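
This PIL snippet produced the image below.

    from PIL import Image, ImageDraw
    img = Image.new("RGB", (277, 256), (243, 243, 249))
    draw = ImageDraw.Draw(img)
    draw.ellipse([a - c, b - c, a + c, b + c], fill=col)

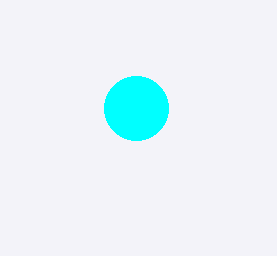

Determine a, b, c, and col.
a = 136
b = 108
c = 32
col = 'cyan'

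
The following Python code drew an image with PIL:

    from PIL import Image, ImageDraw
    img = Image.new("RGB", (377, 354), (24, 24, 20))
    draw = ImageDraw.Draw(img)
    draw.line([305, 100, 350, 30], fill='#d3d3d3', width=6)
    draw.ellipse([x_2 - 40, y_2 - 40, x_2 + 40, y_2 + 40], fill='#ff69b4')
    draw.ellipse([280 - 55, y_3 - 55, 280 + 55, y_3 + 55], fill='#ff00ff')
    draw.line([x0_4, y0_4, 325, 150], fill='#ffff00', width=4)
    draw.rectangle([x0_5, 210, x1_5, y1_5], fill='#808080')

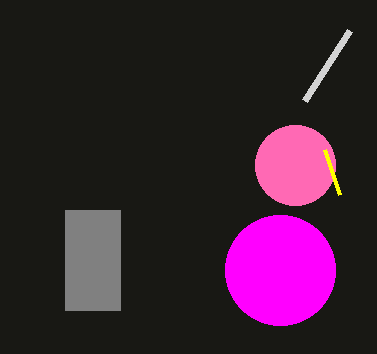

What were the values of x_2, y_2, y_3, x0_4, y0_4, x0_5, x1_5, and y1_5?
x_2 = 295
y_2 = 165
y_3 = 270
x0_4 = 340
y0_4 = 195
x0_5 = 65
x1_5 = 120
y1_5 = 310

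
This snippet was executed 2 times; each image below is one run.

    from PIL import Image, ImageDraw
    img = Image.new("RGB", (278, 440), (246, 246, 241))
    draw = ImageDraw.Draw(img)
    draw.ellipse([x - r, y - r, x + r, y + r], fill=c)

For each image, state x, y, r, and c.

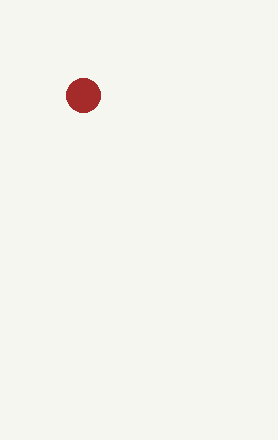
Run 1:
x = 83, y = 95, r = 17, c = 'brown'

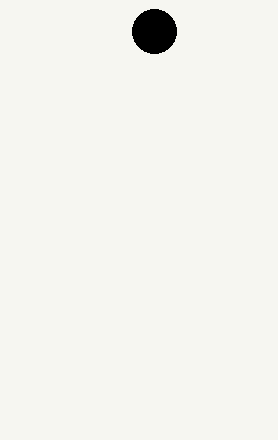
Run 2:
x = 154
y = 31
r = 22
c = 'black'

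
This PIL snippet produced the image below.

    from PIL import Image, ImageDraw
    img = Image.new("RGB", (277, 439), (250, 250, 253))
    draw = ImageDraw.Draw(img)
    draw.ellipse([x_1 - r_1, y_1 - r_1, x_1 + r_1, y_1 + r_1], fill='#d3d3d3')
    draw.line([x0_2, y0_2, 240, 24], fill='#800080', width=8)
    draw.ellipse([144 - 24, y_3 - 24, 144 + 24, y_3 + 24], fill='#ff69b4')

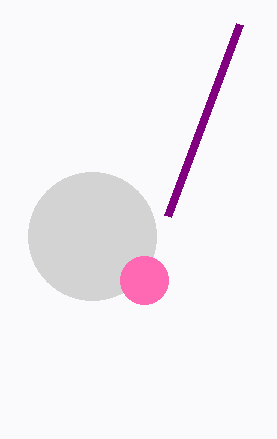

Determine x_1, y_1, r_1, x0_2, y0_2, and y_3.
x_1 = 92
y_1 = 236
r_1 = 64
x0_2 = 168
y0_2 = 216
y_3 = 280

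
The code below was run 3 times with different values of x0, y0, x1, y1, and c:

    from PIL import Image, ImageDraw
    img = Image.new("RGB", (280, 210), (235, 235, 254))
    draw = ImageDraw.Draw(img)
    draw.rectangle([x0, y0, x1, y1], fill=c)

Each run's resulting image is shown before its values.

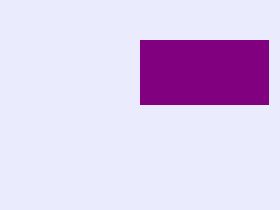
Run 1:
x0 = 140
y0 = 40
x1 = 268
y1 = 104
c = 'purple'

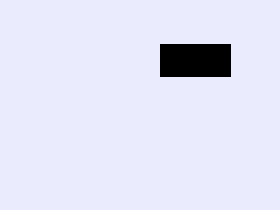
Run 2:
x0 = 160
y0 = 44
x1 = 230
y1 = 76
c = 'black'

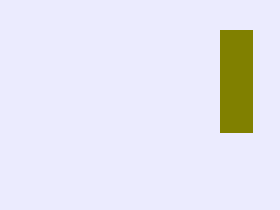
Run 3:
x0 = 220, y0 = 30, x1 = 252, y1 = 132, c = 'olive'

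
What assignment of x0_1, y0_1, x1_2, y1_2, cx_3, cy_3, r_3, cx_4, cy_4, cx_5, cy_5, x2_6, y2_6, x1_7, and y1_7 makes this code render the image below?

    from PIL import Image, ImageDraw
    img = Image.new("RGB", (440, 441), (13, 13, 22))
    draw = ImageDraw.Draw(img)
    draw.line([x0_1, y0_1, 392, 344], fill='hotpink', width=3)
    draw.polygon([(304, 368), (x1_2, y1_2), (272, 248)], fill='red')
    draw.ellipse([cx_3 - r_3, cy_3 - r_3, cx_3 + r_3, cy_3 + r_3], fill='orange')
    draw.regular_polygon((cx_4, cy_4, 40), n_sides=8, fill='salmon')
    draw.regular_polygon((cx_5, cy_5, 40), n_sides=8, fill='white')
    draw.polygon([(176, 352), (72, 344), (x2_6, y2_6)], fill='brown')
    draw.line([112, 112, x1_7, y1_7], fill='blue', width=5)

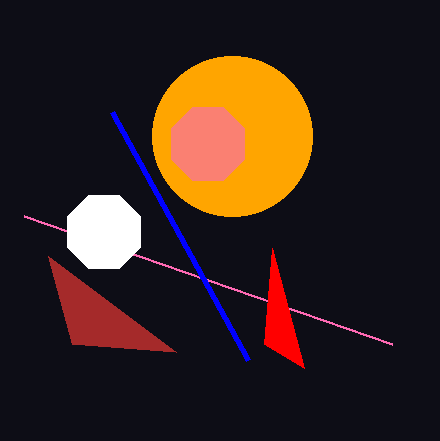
x0_1 = 24
y0_1 = 216
x1_2 = 264
y1_2 = 344
cx_3 = 232
cy_3 = 136
r_3 = 80
cx_4 = 208
cy_4 = 144
cx_5 = 104
cy_5 = 232
x2_6 = 48
y2_6 = 256
x1_7 = 248
y1_7 = 360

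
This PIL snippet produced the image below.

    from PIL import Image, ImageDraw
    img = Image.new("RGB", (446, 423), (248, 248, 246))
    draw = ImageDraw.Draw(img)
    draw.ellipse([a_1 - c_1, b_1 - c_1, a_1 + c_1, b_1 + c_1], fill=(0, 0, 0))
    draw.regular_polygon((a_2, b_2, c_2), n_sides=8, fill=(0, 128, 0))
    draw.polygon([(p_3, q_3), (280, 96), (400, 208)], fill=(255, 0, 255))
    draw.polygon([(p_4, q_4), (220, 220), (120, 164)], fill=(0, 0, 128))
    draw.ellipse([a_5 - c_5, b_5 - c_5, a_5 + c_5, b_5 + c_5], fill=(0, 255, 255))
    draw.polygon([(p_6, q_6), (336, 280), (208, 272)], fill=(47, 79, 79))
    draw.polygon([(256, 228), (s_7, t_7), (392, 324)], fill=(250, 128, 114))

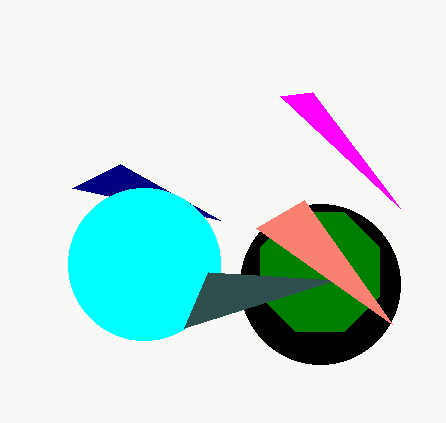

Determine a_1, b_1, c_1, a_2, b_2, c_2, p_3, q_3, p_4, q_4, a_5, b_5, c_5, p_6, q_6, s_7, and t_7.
a_1 = 320, b_1 = 284, c_1 = 80, a_2 = 320, b_2 = 272, c_2 = 64, p_3 = 312, q_3 = 92, p_4 = 72, q_4 = 188, a_5 = 144, b_5 = 264, c_5 = 76, p_6 = 184, q_6 = 328, s_7 = 304, t_7 = 200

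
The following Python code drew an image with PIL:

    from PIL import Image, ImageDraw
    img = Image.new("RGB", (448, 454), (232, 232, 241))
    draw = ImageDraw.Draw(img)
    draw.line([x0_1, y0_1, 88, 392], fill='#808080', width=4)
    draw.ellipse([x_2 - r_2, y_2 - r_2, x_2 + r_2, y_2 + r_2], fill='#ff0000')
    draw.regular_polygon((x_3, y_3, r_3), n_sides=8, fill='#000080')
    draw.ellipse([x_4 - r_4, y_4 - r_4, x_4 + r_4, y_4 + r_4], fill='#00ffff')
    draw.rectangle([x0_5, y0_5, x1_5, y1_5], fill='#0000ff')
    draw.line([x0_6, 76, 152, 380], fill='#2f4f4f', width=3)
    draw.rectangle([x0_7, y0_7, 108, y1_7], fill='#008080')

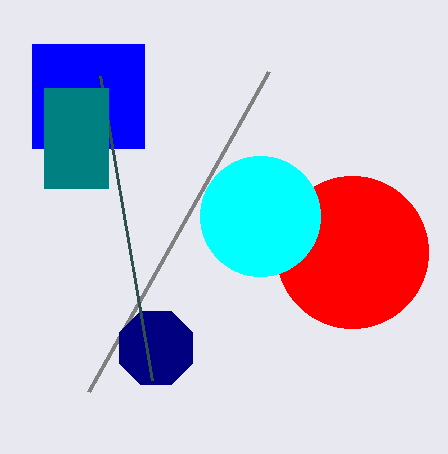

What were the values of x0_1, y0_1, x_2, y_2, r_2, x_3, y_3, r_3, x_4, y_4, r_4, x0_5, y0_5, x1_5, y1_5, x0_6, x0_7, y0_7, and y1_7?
x0_1 = 268
y0_1 = 72
x_2 = 352
y_2 = 252
r_2 = 76
x_3 = 156
y_3 = 348
r_3 = 40
x_4 = 260
y_4 = 216
r_4 = 60
x0_5 = 32
y0_5 = 44
x1_5 = 144
y1_5 = 148
x0_6 = 100
x0_7 = 44
y0_7 = 88
y1_7 = 188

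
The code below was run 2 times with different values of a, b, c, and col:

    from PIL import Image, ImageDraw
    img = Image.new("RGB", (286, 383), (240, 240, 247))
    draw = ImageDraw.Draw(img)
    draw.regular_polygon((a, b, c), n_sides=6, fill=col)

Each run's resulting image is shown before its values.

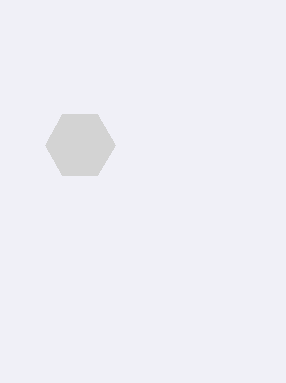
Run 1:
a = 80; b = 145; c = 35; col = 'lightgray'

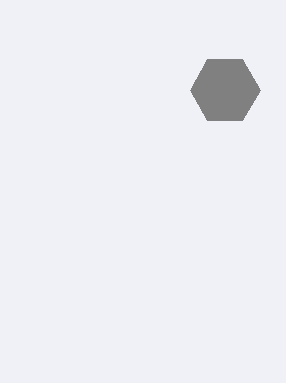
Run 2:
a = 225; b = 90; c = 35; col = 'gray'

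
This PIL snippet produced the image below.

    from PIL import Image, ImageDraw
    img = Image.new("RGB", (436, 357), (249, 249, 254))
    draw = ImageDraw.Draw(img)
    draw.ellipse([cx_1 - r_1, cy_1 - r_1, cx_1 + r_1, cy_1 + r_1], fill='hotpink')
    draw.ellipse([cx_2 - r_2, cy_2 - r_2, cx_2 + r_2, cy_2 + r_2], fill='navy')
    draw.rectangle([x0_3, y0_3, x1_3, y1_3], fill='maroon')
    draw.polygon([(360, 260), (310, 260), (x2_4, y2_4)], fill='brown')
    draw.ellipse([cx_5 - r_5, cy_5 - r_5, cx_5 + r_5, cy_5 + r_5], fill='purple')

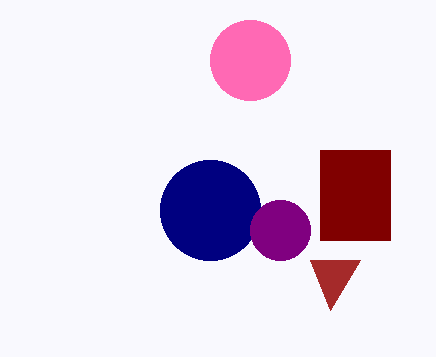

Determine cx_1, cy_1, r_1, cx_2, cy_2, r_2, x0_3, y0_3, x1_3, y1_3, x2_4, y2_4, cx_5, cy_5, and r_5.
cx_1 = 250
cy_1 = 60
r_1 = 40
cx_2 = 210
cy_2 = 210
r_2 = 50
x0_3 = 320
y0_3 = 150
x1_3 = 390
y1_3 = 240
x2_4 = 330
y2_4 = 310
cx_5 = 280
cy_5 = 230
r_5 = 30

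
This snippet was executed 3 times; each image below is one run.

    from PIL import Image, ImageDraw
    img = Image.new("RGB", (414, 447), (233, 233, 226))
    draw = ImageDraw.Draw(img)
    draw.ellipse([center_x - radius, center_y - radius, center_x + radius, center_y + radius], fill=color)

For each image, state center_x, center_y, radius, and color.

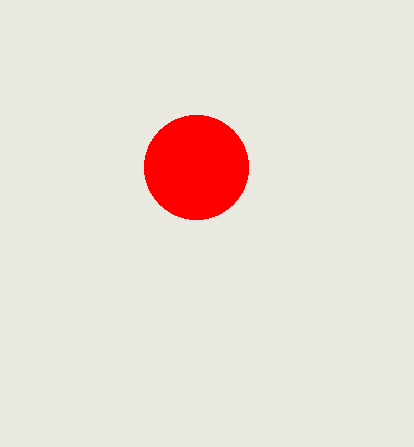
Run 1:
center_x = 196; center_y = 167; radius = 52; color = 'red'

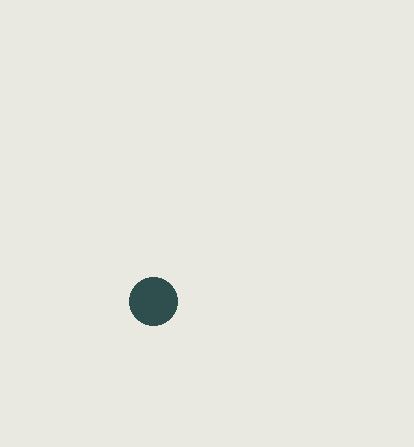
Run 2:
center_x = 153; center_y = 301; radius = 24; color = 'darkslategray'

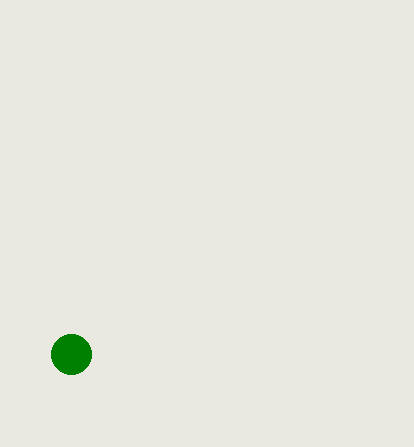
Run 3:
center_x = 71; center_y = 354; radius = 20; color = 'green'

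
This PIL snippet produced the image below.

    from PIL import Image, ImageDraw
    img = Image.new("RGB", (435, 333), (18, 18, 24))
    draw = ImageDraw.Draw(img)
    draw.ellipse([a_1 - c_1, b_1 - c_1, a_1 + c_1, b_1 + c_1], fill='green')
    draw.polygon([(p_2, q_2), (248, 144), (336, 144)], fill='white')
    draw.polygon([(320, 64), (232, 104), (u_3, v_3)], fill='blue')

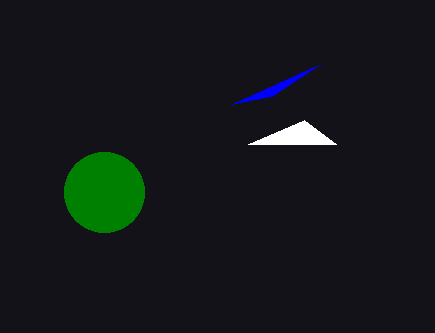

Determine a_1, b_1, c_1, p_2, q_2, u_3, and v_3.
a_1 = 104; b_1 = 192; c_1 = 40; p_2 = 304; q_2 = 120; u_3 = 272; v_3 = 96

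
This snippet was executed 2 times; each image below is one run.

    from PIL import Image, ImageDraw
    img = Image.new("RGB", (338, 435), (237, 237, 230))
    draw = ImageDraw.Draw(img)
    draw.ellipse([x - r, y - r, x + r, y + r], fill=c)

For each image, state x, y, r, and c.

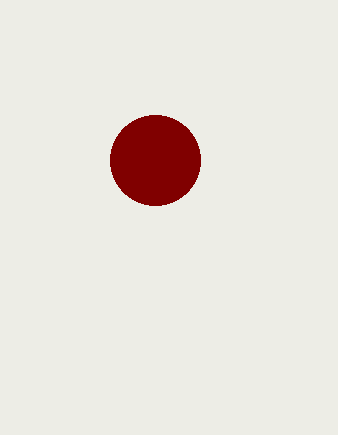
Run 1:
x = 155, y = 160, r = 45, c = 'maroon'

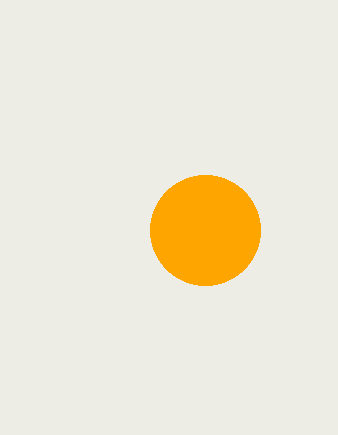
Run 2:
x = 205, y = 230, r = 55, c = 'orange'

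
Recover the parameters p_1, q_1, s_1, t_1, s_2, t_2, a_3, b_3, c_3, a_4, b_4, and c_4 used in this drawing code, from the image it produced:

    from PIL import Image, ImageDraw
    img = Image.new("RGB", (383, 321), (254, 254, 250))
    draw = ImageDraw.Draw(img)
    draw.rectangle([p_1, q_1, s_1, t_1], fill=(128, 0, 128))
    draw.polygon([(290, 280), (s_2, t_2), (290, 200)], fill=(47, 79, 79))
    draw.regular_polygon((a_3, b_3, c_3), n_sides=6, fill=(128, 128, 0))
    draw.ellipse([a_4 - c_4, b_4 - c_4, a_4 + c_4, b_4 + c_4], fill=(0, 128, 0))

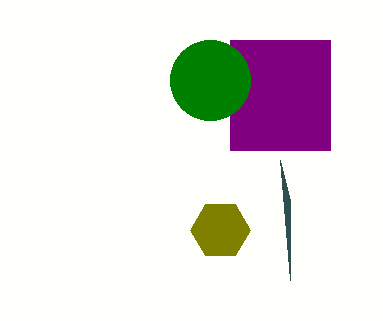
p_1 = 230
q_1 = 40
s_1 = 330
t_1 = 150
s_2 = 280
t_2 = 160
a_3 = 220
b_3 = 230
c_3 = 30
a_4 = 210
b_4 = 80
c_4 = 40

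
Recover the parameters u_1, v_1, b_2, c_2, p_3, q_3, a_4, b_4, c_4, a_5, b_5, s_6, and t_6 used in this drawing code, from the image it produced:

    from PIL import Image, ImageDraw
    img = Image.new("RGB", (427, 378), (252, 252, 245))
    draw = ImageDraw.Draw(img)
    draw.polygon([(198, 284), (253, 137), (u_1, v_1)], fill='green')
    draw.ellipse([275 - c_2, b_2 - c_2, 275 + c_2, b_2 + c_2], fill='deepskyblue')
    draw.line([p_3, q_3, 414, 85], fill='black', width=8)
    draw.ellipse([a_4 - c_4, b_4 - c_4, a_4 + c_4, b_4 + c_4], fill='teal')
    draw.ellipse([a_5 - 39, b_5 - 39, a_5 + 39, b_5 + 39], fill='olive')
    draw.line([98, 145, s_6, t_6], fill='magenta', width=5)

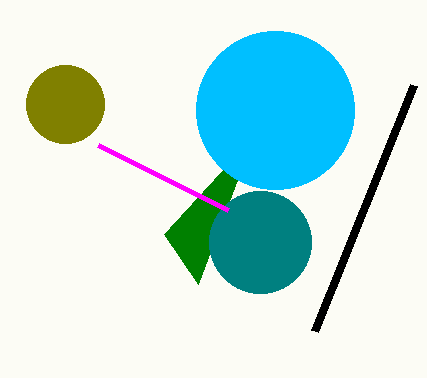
u_1 = 164, v_1 = 234, b_2 = 110, c_2 = 79, p_3 = 315, q_3 = 331, a_4 = 260, b_4 = 242, c_4 = 51, a_5 = 65, b_5 = 104, s_6 = 228, t_6 = 210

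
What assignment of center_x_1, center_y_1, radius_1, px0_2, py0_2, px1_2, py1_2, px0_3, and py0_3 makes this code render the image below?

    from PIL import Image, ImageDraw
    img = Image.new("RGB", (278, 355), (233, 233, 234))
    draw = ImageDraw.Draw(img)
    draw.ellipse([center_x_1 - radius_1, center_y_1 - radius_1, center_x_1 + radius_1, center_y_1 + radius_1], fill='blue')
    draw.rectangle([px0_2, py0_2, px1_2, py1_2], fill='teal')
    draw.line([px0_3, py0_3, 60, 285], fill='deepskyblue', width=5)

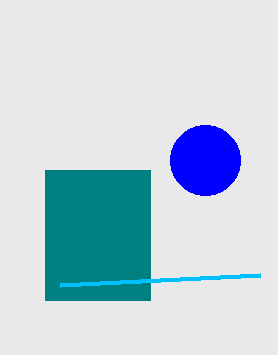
center_x_1 = 205; center_y_1 = 160; radius_1 = 35; px0_2 = 45; py0_2 = 170; px1_2 = 150; py1_2 = 300; px0_3 = 260; py0_3 = 275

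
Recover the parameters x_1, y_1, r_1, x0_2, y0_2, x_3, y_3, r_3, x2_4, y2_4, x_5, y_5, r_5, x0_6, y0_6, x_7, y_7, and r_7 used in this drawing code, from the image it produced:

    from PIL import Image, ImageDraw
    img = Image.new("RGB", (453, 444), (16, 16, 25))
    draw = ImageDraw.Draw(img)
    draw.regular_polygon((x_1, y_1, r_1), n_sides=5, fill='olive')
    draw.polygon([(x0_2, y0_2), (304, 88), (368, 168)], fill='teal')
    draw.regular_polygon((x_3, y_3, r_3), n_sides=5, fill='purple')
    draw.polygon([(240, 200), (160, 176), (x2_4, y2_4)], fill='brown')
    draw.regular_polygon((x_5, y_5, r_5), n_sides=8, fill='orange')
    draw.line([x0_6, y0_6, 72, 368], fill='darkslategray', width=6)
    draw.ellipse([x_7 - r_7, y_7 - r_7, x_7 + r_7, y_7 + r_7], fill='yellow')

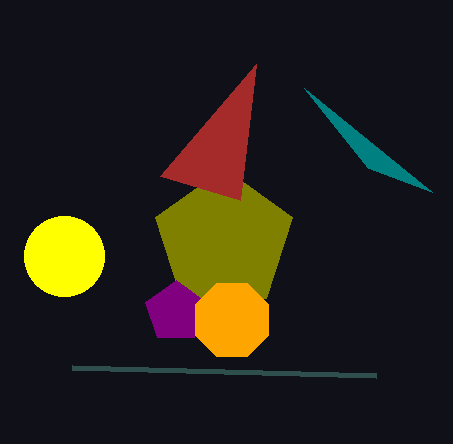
x_1 = 224; y_1 = 240; r_1 = 72; x0_2 = 432; y0_2 = 192; x_3 = 176; y_3 = 312; r_3 = 32; x2_4 = 256; y2_4 = 64; x_5 = 232; y_5 = 320; r_5 = 40; x0_6 = 376; y0_6 = 376; x_7 = 64; y_7 = 256; r_7 = 40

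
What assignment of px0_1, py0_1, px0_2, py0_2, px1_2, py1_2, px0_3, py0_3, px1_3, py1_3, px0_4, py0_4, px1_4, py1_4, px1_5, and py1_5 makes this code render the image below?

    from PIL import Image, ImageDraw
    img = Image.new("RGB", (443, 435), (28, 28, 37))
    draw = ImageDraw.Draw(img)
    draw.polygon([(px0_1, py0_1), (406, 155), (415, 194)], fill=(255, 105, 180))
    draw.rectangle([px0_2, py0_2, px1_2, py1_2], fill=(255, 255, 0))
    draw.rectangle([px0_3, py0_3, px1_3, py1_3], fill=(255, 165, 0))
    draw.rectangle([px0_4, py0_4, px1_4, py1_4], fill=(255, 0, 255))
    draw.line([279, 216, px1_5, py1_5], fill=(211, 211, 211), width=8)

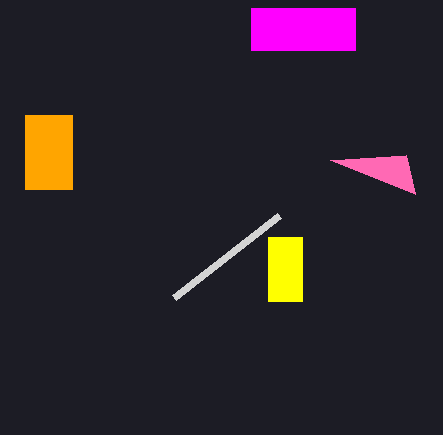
px0_1 = 330, py0_1 = 160, px0_2 = 268, py0_2 = 237, px1_2 = 302, py1_2 = 301, px0_3 = 25, py0_3 = 115, px1_3 = 72, py1_3 = 189, px0_4 = 251, py0_4 = 8, px1_4 = 355, py1_4 = 50, px1_5 = 174, py1_5 = 298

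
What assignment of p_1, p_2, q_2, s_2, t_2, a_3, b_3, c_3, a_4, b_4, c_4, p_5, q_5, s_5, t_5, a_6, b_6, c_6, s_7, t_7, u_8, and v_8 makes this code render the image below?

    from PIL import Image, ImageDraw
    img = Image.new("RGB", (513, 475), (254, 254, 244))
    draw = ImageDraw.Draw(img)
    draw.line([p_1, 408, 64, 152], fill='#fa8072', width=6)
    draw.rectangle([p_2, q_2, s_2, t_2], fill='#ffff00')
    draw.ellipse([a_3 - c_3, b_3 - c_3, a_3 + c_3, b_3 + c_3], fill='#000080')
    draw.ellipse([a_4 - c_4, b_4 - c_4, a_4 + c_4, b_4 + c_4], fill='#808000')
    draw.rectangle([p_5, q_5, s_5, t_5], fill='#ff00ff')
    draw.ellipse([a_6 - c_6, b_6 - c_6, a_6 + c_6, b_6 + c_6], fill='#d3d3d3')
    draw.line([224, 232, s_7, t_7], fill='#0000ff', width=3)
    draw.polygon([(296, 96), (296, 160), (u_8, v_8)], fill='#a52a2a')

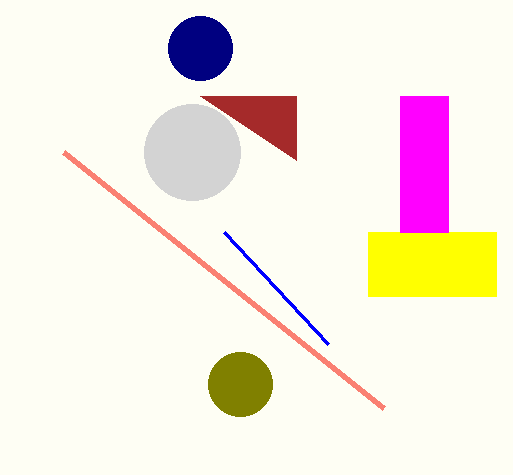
p_1 = 384
p_2 = 368
q_2 = 232
s_2 = 496
t_2 = 296
a_3 = 200
b_3 = 48
c_3 = 32
a_4 = 240
b_4 = 384
c_4 = 32
p_5 = 400
q_5 = 96
s_5 = 448
t_5 = 232
a_6 = 192
b_6 = 152
c_6 = 48
s_7 = 328
t_7 = 344
u_8 = 200
v_8 = 96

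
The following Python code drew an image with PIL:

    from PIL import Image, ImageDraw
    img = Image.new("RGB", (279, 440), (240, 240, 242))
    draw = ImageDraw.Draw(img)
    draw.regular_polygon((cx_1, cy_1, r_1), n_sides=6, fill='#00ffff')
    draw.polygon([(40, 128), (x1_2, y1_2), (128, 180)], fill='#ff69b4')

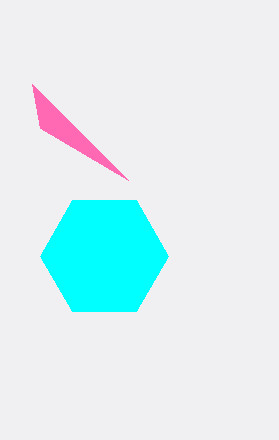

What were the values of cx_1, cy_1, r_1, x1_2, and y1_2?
cx_1 = 104; cy_1 = 256; r_1 = 64; x1_2 = 32; y1_2 = 84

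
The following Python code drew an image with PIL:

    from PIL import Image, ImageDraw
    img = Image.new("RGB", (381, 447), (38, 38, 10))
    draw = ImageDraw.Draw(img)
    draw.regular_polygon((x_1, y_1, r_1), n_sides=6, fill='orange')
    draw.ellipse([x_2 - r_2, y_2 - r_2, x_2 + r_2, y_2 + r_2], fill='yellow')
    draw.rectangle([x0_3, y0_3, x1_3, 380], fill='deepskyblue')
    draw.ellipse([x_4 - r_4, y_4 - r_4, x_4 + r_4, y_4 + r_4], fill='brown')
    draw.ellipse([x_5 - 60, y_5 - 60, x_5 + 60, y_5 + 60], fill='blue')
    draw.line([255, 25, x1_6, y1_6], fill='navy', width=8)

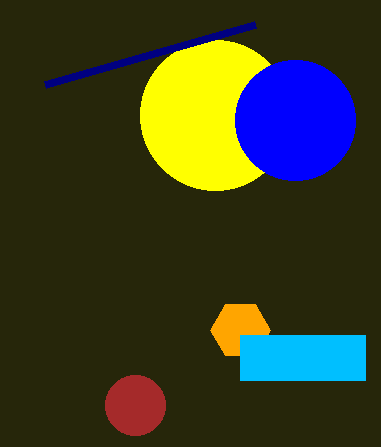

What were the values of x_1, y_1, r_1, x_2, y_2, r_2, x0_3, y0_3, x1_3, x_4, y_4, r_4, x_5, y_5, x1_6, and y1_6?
x_1 = 240, y_1 = 330, r_1 = 30, x_2 = 215, y_2 = 115, r_2 = 75, x0_3 = 240, y0_3 = 335, x1_3 = 365, x_4 = 135, y_4 = 405, r_4 = 30, x_5 = 295, y_5 = 120, x1_6 = 45, y1_6 = 85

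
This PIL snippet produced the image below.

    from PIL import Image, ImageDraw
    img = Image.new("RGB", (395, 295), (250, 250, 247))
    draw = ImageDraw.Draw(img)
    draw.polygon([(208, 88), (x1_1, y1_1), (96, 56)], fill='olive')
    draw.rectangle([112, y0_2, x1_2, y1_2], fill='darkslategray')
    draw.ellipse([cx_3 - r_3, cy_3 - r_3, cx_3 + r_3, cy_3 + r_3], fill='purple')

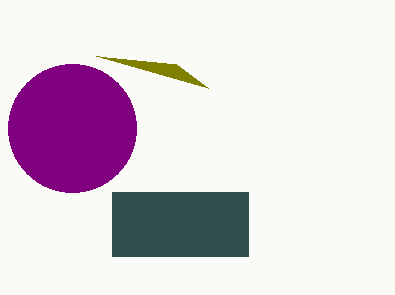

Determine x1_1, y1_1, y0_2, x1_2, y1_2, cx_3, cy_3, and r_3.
x1_1 = 176
y1_1 = 64
y0_2 = 192
x1_2 = 248
y1_2 = 256
cx_3 = 72
cy_3 = 128
r_3 = 64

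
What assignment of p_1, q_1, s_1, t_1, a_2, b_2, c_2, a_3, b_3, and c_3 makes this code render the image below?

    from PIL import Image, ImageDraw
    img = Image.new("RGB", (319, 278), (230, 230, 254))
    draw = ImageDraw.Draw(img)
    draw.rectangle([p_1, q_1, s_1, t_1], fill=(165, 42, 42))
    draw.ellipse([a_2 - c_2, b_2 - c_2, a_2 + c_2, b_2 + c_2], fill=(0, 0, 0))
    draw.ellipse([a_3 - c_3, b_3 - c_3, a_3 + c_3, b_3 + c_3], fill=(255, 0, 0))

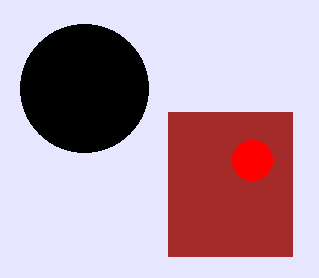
p_1 = 168
q_1 = 112
s_1 = 292
t_1 = 256
a_2 = 84
b_2 = 88
c_2 = 64
a_3 = 252
b_3 = 160
c_3 = 20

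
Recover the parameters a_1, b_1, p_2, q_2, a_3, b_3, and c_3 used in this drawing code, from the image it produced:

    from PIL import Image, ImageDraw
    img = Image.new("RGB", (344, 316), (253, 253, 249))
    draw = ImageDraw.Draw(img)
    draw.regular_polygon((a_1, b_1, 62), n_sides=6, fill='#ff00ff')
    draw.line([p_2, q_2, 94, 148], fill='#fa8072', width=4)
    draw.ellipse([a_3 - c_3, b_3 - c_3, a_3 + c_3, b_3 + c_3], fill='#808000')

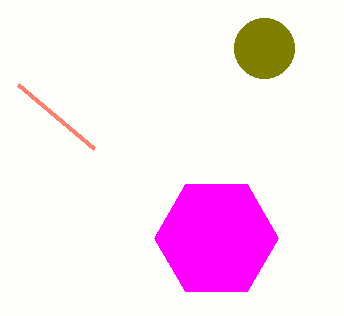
a_1 = 216; b_1 = 238; p_2 = 18; q_2 = 84; a_3 = 264; b_3 = 48; c_3 = 30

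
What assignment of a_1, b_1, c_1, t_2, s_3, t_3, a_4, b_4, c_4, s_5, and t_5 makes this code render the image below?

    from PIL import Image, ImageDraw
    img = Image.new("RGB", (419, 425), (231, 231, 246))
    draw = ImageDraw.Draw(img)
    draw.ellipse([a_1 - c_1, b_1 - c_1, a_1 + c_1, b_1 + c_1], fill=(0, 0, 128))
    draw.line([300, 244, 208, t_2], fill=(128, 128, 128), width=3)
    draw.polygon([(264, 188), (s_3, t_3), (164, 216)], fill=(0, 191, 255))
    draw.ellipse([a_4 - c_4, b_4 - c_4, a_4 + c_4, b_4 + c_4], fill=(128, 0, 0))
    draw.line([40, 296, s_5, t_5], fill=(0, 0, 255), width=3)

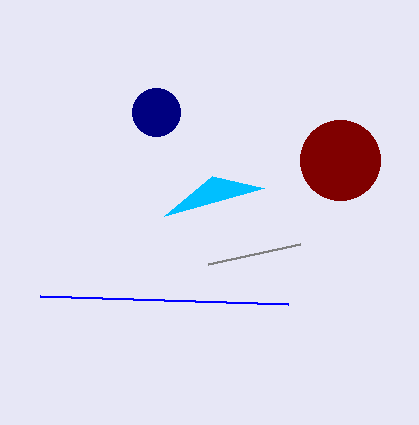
a_1 = 156, b_1 = 112, c_1 = 24, t_2 = 264, s_3 = 212, t_3 = 176, a_4 = 340, b_4 = 160, c_4 = 40, s_5 = 288, t_5 = 304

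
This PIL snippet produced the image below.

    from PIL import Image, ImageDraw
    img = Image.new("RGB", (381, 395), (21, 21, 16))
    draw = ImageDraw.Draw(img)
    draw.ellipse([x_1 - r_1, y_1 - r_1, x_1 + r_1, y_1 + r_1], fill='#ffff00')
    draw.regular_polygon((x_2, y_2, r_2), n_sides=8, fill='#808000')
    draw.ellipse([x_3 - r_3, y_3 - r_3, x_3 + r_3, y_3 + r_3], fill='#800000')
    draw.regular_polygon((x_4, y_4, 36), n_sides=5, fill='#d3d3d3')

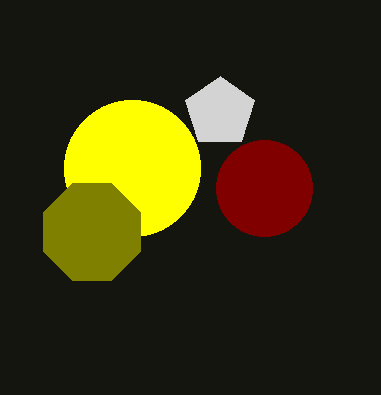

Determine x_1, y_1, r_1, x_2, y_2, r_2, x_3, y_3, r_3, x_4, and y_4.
x_1 = 132
y_1 = 168
r_1 = 68
x_2 = 92
y_2 = 232
r_2 = 52
x_3 = 264
y_3 = 188
r_3 = 48
x_4 = 220
y_4 = 112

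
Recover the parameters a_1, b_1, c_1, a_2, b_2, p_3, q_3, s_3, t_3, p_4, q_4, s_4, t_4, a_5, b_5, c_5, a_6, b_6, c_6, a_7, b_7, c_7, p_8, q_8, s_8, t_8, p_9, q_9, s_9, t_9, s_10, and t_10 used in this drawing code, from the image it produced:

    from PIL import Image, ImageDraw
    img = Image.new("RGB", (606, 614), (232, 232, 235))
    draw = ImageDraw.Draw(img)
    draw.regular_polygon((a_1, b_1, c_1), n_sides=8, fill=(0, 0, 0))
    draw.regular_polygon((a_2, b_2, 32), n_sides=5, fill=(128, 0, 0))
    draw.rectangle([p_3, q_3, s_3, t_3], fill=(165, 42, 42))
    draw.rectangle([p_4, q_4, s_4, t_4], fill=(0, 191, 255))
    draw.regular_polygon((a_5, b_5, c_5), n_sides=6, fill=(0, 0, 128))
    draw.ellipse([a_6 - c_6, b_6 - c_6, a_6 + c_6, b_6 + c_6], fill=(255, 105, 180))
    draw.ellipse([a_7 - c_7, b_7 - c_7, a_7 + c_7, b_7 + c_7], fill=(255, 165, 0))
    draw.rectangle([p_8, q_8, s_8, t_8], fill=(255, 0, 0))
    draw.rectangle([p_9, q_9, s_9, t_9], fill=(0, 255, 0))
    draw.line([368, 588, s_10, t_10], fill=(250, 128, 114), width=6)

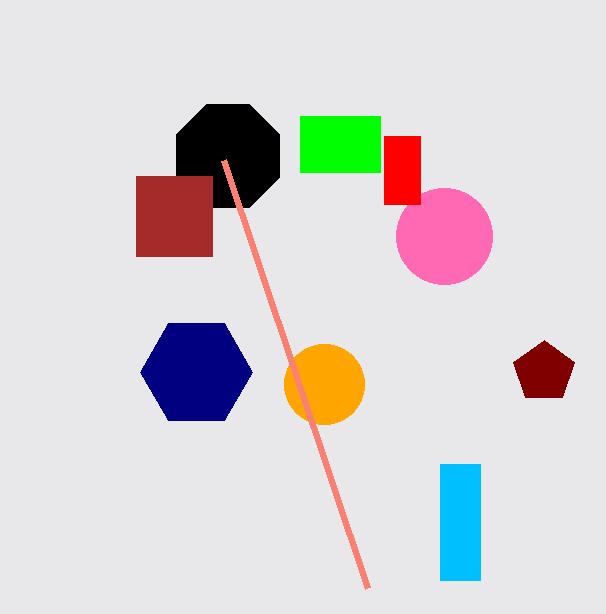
a_1 = 228
b_1 = 156
c_1 = 56
a_2 = 544
b_2 = 372
p_3 = 136
q_3 = 176
s_3 = 212
t_3 = 256
p_4 = 440
q_4 = 464
s_4 = 480
t_4 = 580
a_5 = 196
b_5 = 372
c_5 = 56
a_6 = 444
b_6 = 236
c_6 = 48
a_7 = 324
b_7 = 384
c_7 = 40
p_8 = 384
q_8 = 136
s_8 = 420
t_8 = 204
p_9 = 300
q_9 = 116
s_9 = 380
t_9 = 172
s_10 = 224
t_10 = 160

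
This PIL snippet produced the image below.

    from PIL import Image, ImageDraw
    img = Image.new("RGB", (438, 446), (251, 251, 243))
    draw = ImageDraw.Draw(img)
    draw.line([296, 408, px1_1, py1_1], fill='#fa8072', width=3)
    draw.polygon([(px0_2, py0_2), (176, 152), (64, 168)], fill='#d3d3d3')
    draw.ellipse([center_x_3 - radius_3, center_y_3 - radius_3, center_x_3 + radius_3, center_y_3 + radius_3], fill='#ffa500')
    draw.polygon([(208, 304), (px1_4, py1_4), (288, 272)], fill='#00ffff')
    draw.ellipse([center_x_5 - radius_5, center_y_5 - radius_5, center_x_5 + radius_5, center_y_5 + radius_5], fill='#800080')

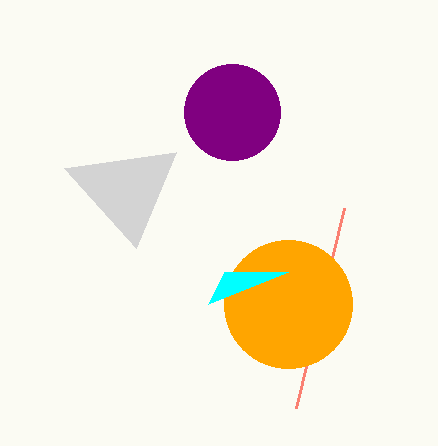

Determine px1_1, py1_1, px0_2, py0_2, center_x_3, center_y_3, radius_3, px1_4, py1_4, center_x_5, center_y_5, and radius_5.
px1_1 = 344, py1_1 = 208, px0_2 = 136, py0_2 = 248, center_x_3 = 288, center_y_3 = 304, radius_3 = 64, px1_4 = 224, py1_4 = 272, center_x_5 = 232, center_y_5 = 112, radius_5 = 48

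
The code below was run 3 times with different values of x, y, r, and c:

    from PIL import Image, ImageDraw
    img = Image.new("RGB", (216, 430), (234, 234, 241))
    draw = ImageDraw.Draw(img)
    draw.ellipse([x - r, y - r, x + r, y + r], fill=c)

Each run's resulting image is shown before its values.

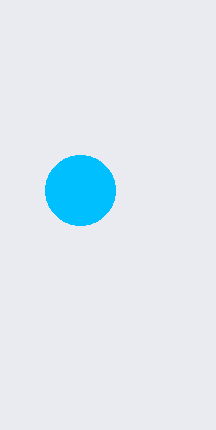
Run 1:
x = 80; y = 190; r = 35; c = 'deepskyblue'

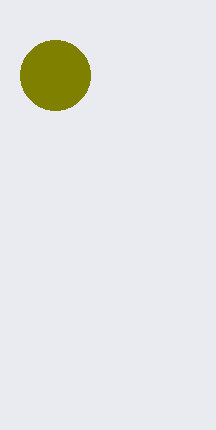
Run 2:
x = 55; y = 75; r = 35; c = 'olive'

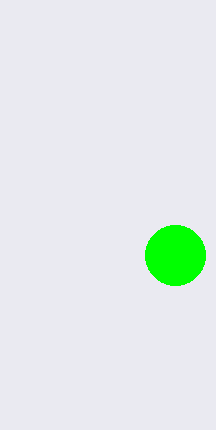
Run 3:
x = 175, y = 255, r = 30, c = 'lime'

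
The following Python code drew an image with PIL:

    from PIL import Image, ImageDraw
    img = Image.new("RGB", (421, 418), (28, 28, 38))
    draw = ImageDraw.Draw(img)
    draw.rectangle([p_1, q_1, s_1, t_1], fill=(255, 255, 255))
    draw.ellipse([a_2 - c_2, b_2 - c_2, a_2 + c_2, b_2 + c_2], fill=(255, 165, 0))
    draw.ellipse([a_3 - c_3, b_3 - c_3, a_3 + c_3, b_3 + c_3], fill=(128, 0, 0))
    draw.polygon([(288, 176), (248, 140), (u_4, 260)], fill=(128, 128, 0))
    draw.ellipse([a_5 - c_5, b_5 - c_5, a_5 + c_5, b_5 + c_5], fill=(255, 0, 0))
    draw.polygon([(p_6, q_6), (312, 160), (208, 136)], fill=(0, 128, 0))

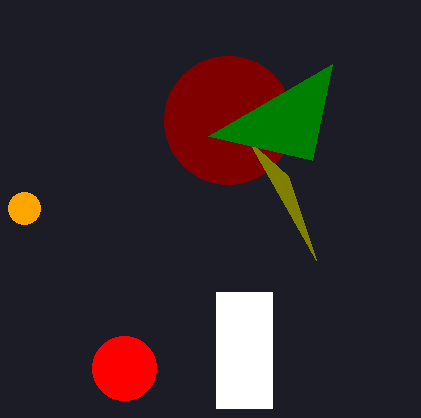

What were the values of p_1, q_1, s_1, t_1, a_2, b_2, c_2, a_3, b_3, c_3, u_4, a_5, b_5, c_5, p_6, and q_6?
p_1 = 216; q_1 = 292; s_1 = 272; t_1 = 408; a_2 = 24; b_2 = 208; c_2 = 16; a_3 = 228; b_3 = 120; c_3 = 64; u_4 = 316; a_5 = 124; b_5 = 368; c_5 = 32; p_6 = 332; q_6 = 64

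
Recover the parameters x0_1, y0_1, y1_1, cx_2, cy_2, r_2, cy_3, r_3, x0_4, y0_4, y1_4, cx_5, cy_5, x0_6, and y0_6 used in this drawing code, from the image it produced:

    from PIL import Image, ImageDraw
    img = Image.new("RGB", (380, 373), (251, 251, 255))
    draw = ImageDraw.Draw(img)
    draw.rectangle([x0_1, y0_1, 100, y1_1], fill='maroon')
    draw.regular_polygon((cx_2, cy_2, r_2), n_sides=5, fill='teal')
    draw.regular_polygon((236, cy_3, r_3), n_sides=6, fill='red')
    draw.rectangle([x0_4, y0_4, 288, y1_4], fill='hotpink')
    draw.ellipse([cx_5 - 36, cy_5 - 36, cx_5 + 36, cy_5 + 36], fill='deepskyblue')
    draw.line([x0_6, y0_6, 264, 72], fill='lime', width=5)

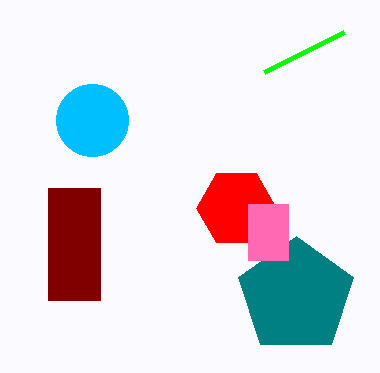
x0_1 = 48
y0_1 = 188
y1_1 = 300
cx_2 = 296
cy_2 = 296
r_2 = 60
cy_3 = 208
r_3 = 40
x0_4 = 248
y0_4 = 204
y1_4 = 260
cx_5 = 92
cy_5 = 120
x0_6 = 344
y0_6 = 32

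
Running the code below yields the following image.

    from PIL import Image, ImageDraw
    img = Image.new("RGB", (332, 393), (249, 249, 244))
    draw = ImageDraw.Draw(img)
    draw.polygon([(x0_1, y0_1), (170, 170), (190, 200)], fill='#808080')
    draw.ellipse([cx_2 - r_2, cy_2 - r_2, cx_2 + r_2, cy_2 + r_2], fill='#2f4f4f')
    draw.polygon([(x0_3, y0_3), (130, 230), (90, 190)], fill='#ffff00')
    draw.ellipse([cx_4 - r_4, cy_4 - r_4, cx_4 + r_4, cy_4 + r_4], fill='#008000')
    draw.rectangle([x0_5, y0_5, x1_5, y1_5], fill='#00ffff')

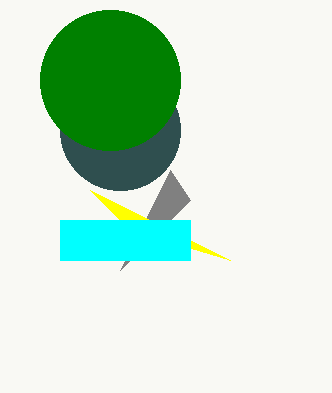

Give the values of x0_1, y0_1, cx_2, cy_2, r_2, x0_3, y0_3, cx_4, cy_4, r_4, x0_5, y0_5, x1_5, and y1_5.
x0_1 = 120, y0_1 = 270, cx_2 = 120, cy_2 = 130, r_2 = 60, x0_3 = 230, y0_3 = 260, cx_4 = 110, cy_4 = 80, r_4 = 70, x0_5 = 60, y0_5 = 220, x1_5 = 190, y1_5 = 260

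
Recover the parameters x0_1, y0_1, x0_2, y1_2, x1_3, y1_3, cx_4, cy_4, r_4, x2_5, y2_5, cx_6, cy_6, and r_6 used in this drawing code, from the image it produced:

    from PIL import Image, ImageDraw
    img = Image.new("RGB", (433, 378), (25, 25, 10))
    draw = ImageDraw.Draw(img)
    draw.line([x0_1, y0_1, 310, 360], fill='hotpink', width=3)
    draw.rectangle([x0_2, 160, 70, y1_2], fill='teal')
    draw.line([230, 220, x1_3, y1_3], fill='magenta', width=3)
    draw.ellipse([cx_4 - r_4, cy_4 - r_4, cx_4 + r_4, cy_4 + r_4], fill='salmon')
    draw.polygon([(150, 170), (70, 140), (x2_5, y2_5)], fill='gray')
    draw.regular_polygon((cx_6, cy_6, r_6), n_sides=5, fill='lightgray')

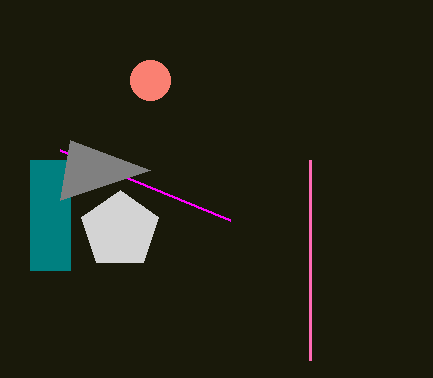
x0_1 = 310, y0_1 = 160, x0_2 = 30, y1_2 = 270, x1_3 = 60, y1_3 = 150, cx_4 = 150, cy_4 = 80, r_4 = 20, x2_5 = 60, y2_5 = 200, cx_6 = 120, cy_6 = 230, r_6 = 40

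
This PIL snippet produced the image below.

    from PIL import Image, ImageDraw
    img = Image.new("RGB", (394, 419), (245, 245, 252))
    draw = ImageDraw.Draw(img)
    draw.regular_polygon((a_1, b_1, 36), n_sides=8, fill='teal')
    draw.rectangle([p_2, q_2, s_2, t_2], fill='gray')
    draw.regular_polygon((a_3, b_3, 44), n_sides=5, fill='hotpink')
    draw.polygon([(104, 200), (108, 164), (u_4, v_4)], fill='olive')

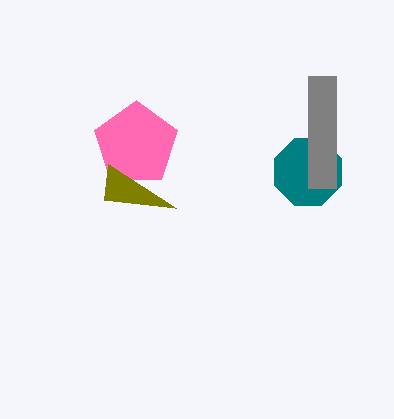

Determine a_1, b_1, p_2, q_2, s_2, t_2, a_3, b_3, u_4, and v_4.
a_1 = 308; b_1 = 172; p_2 = 308; q_2 = 76; s_2 = 336; t_2 = 188; a_3 = 136; b_3 = 144; u_4 = 176; v_4 = 208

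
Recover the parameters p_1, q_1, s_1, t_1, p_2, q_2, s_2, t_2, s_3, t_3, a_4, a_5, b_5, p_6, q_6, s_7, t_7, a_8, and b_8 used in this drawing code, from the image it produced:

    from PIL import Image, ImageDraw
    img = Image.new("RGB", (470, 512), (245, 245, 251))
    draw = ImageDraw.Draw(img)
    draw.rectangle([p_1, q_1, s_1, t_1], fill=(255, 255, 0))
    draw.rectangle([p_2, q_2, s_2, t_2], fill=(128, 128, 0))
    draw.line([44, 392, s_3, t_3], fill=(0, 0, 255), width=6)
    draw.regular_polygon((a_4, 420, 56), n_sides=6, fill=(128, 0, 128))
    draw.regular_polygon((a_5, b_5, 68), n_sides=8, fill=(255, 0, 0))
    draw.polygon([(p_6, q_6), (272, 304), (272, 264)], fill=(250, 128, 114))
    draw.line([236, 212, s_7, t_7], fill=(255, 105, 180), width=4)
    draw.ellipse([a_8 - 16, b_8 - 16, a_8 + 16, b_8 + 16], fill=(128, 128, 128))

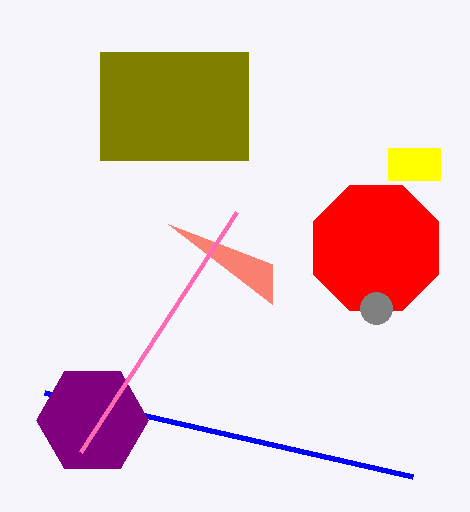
p_1 = 388; q_1 = 148; s_1 = 440; t_1 = 180; p_2 = 100; q_2 = 52; s_2 = 248; t_2 = 160; s_3 = 412; t_3 = 476; a_4 = 92; a_5 = 376; b_5 = 248; p_6 = 168; q_6 = 224; s_7 = 80; t_7 = 452; a_8 = 376; b_8 = 308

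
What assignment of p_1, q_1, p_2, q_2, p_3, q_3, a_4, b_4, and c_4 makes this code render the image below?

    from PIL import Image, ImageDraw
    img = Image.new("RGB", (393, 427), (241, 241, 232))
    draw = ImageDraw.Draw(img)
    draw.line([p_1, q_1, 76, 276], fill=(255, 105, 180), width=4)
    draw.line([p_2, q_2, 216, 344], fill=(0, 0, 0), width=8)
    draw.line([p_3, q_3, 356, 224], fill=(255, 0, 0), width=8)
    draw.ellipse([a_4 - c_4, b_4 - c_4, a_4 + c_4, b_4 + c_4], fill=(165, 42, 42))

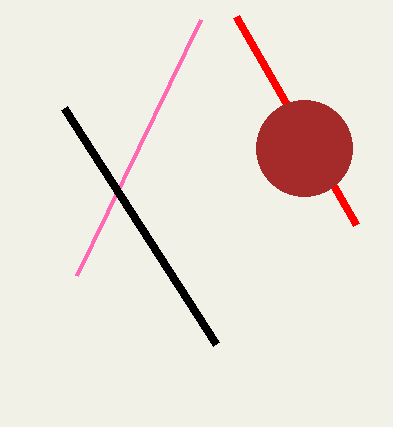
p_1 = 200
q_1 = 20
p_2 = 64
q_2 = 108
p_3 = 236
q_3 = 16
a_4 = 304
b_4 = 148
c_4 = 48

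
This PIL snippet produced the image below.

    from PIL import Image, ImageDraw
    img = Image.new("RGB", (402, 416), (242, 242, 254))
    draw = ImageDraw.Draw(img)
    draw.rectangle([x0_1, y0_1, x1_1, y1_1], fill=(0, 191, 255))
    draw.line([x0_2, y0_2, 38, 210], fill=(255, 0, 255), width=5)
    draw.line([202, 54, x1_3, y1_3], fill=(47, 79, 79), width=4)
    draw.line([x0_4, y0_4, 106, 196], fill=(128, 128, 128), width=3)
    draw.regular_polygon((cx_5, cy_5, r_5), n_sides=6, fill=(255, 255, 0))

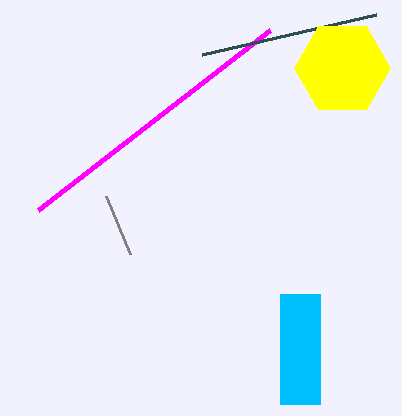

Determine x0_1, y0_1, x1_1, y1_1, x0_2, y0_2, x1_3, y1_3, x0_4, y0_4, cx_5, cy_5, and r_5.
x0_1 = 280
y0_1 = 294
x1_1 = 320
y1_1 = 404
x0_2 = 270
y0_2 = 30
x1_3 = 376
y1_3 = 14
x0_4 = 130
y0_4 = 254
cx_5 = 342
cy_5 = 68
r_5 = 48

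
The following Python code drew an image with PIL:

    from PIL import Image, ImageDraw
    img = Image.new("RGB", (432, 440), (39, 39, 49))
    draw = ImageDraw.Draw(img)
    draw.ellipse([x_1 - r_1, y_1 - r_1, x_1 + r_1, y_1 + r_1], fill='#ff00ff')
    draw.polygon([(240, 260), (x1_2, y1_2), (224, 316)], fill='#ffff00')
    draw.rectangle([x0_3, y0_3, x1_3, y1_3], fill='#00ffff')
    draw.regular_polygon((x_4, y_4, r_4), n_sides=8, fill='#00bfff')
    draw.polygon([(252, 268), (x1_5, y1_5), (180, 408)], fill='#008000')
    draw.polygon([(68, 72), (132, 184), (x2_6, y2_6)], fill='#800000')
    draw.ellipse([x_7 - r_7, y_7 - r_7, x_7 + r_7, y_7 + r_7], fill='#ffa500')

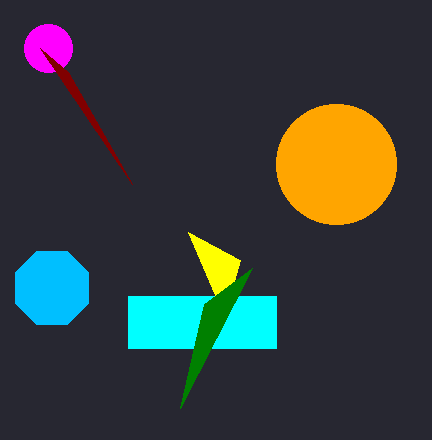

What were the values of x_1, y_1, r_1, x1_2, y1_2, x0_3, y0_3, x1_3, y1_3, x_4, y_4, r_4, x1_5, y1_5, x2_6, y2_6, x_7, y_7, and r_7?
x_1 = 48; y_1 = 48; r_1 = 24; x1_2 = 188; y1_2 = 232; x0_3 = 128; y0_3 = 296; x1_3 = 276; y1_3 = 348; x_4 = 52; y_4 = 288; r_4 = 40; x1_5 = 204; y1_5 = 304; x2_6 = 40; y2_6 = 48; x_7 = 336; y_7 = 164; r_7 = 60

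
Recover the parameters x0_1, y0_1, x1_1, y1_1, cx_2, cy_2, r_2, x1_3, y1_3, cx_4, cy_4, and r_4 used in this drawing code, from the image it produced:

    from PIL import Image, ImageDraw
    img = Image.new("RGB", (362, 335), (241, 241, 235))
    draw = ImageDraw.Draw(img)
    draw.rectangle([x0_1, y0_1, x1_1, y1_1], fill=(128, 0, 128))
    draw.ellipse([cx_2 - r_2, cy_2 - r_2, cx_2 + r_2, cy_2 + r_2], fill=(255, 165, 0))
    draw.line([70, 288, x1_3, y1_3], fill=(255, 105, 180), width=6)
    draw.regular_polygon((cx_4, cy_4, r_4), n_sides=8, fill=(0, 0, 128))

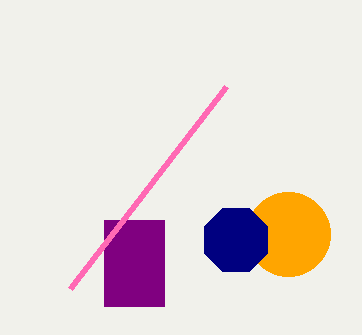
x0_1 = 104; y0_1 = 220; x1_1 = 164; y1_1 = 306; cx_2 = 288; cy_2 = 234; r_2 = 42; x1_3 = 226; y1_3 = 86; cx_4 = 236; cy_4 = 240; r_4 = 34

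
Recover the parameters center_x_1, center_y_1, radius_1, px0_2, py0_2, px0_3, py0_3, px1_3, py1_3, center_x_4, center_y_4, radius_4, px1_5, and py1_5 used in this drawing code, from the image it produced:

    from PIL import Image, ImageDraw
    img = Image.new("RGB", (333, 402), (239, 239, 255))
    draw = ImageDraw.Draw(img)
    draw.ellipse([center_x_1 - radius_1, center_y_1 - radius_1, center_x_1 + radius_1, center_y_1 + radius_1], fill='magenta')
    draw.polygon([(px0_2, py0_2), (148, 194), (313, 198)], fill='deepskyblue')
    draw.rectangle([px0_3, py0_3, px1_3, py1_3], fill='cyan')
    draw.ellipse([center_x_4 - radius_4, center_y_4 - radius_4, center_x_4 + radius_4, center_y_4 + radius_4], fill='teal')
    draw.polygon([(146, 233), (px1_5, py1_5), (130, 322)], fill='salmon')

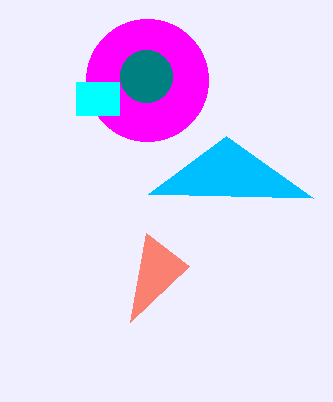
center_x_1 = 147; center_y_1 = 80; radius_1 = 61; px0_2 = 226; py0_2 = 136; px0_3 = 76; py0_3 = 82; px1_3 = 119; py1_3 = 115; center_x_4 = 146; center_y_4 = 76; radius_4 = 26; px1_5 = 189; py1_5 = 266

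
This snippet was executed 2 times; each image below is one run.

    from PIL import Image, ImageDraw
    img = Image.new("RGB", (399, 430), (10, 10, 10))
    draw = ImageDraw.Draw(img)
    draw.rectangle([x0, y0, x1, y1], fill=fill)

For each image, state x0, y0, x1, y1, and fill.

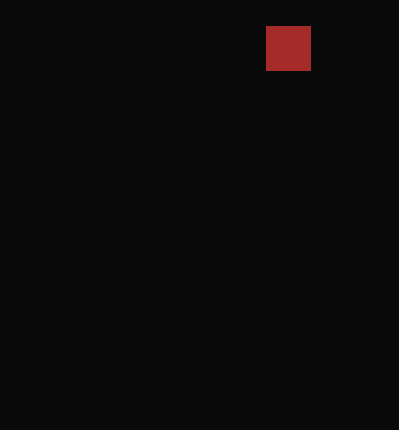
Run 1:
x0 = 266, y0 = 26, x1 = 310, y1 = 70, fill = 'brown'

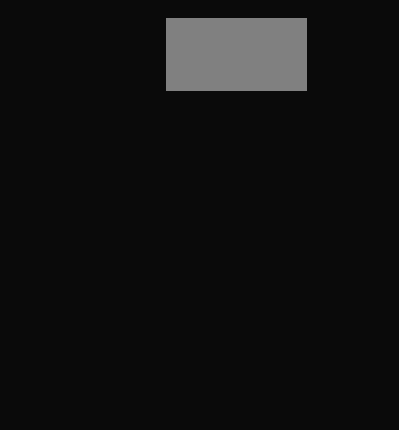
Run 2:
x0 = 166; y0 = 18; x1 = 306; y1 = 90; fill = 'gray'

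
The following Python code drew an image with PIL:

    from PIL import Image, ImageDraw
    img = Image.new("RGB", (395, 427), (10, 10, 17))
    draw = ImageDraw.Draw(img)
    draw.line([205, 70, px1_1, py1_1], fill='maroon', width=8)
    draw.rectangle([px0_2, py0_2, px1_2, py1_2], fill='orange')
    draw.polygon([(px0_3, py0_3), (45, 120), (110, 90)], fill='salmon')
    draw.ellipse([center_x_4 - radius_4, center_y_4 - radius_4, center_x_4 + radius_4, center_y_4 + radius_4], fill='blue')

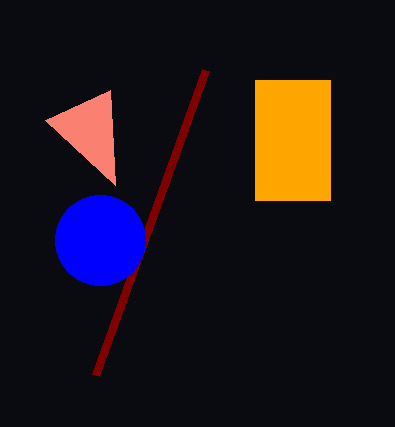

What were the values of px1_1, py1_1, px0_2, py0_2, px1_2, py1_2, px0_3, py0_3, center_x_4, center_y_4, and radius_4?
px1_1 = 95
py1_1 = 375
px0_2 = 255
py0_2 = 80
px1_2 = 330
py1_2 = 200
px0_3 = 115
py0_3 = 185
center_x_4 = 100
center_y_4 = 240
radius_4 = 45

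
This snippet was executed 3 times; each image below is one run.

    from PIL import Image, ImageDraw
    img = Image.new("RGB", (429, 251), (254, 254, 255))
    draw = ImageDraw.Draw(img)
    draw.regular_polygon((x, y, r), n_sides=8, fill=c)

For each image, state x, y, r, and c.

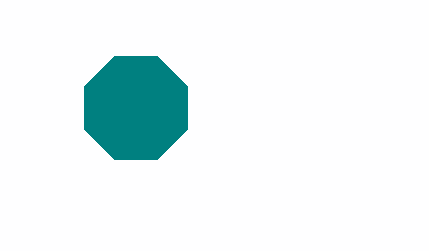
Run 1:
x = 136
y = 108
r = 56
c = 'teal'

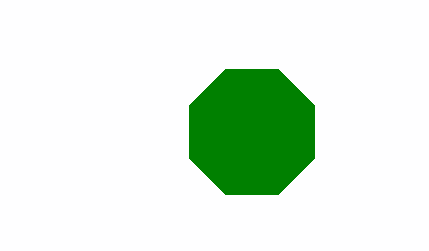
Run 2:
x = 252; y = 132; r = 68; c = 'green'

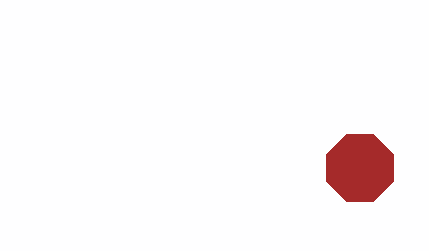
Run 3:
x = 360, y = 168, r = 36, c = 'brown'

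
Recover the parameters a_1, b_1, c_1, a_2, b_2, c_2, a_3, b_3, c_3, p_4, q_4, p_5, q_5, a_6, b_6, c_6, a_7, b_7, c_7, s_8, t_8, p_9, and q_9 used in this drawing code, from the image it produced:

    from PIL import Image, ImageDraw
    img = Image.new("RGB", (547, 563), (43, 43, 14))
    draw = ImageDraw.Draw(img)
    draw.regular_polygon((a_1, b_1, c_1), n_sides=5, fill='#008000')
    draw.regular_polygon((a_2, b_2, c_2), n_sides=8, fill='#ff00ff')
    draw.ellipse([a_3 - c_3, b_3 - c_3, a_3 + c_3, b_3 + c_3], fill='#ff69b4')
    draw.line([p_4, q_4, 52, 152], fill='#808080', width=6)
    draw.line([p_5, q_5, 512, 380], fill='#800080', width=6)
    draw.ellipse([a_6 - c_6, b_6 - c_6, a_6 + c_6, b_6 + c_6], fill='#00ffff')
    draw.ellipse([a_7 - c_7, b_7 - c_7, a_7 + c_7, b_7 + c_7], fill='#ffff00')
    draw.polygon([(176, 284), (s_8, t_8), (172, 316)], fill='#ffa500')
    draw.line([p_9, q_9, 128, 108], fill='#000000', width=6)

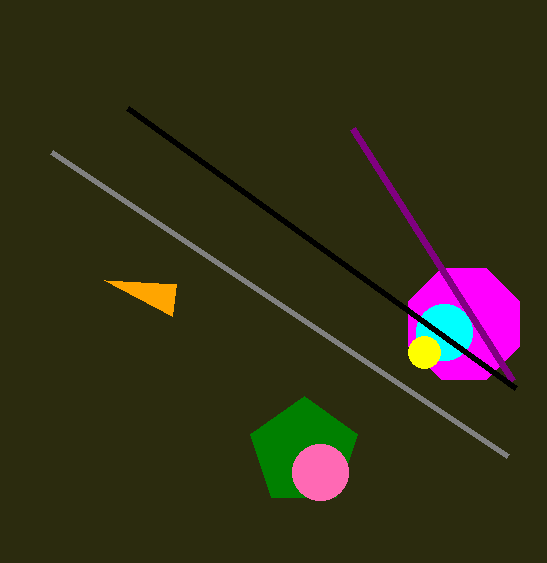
a_1 = 304; b_1 = 452; c_1 = 56; a_2 = 464; b_2 = 324; c_2 = 60; a_3 = 320; b_3 = 472; c_3 = 28; p_4 = 508; q_4 = 456; p_5 = 352; q_5 = 128; a_6 = 444; b_6 = 332; c_6 = 28; a_7 = 424; b_7 = 352; c_7 = 16; s_8 = 104; t_8 = 280; p_9 = 516; q_9 = 388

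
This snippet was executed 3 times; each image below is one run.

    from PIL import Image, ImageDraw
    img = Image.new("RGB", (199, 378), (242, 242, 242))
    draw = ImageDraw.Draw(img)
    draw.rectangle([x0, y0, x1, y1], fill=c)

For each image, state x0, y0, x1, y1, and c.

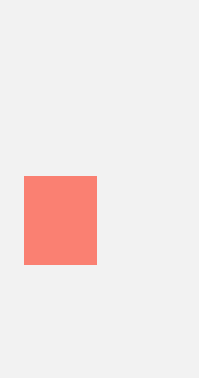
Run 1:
x0 = 24, y0 = 176, x1 = 96, y1 = 264, c = 'salmon'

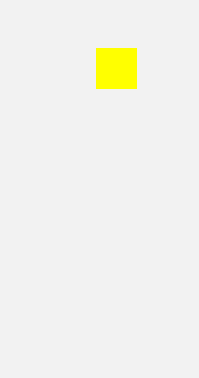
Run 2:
x0 = 96, y0 = 48, x1 = 136, y1 = 88, c = 'yellow'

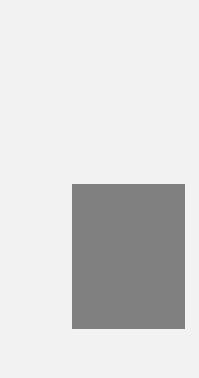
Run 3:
x0 = 72, y0 = 184, x1 = 184, y1 = 328, c = 'gray'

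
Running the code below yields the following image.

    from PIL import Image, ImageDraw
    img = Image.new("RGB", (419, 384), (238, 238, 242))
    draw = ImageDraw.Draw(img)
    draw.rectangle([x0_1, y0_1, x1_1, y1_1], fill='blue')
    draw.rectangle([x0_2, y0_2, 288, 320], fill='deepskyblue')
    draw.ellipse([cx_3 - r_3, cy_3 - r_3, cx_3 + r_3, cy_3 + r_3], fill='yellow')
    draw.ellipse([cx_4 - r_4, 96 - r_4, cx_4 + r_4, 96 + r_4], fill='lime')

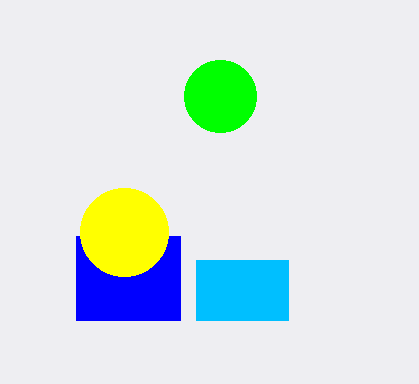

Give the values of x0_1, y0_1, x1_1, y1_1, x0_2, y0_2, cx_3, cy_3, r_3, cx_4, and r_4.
x0_1 = 76, y0_1 = 236, x1_1 = 180, y1_1 = 320, x0_2 = 196, y0_2 = 260, cx_3 = 124, cy_3 = 232, r_3 = 44, cx_4 = 220, r_4 = 36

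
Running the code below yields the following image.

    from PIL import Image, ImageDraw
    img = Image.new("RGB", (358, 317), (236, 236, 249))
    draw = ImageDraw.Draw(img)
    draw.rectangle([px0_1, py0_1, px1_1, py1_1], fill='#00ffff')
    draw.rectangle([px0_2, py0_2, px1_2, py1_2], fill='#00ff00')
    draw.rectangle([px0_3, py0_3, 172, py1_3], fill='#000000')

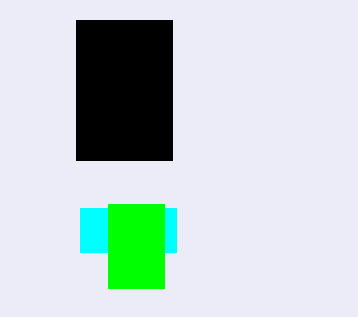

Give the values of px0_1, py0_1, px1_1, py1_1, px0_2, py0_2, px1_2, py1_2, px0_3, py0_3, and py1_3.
px0_1 = 80; py0_1 = 208; px1_1 = 176; py1_1 = 252; px0_2 = 108; py0_2 = 204; px1_2 = 164; py1_2 = 288; px0_3 = 76; py0_3 = 20; py1_3 = 160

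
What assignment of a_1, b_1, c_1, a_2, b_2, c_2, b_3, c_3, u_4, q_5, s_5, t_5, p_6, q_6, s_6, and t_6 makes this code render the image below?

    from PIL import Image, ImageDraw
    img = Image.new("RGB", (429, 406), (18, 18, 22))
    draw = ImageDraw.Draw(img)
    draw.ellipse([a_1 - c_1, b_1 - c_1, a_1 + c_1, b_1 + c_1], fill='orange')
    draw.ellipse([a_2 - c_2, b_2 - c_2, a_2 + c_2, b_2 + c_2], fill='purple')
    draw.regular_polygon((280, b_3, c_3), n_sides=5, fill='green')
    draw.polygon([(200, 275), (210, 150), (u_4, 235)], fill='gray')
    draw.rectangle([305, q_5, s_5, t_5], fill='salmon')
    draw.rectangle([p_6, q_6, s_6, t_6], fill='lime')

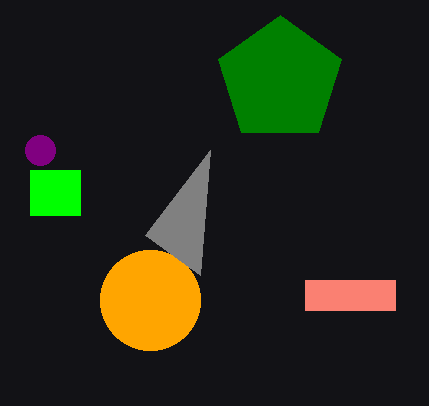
a_1 = 150, b_1 = 300, c_1 = 50, a_2 = 40, b_2 = 150, c_2 = 15, b_3 = 80, c_3 = 65, u_4 = 145, q_5 = 280, s_5 = 395, t_5 = 310, p_6 = 30, q_6 = 170, s_6 = 80, t_6 = 215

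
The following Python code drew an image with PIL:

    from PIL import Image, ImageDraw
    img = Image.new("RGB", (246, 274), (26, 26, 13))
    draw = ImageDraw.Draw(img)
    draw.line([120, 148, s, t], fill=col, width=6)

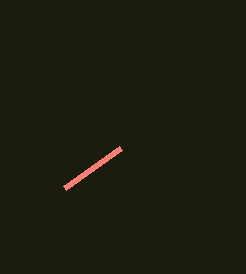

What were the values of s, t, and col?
s = 64; t = 188; col = 'salmon'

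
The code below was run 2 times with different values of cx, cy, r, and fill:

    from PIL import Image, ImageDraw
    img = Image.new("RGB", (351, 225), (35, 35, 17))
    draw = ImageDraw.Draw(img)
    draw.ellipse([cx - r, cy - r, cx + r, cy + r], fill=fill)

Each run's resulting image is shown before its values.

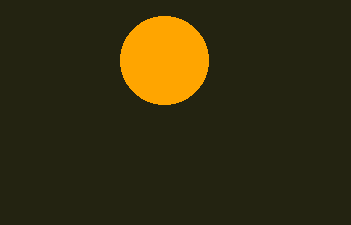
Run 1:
cx = 164; cy = 60; r = 44; fill = 'orange'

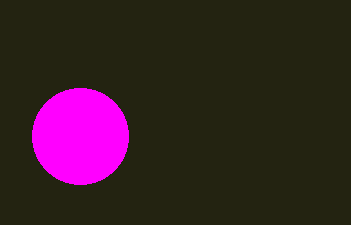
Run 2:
cx = 80, cy = 136, r = 48, fill = 'magenta'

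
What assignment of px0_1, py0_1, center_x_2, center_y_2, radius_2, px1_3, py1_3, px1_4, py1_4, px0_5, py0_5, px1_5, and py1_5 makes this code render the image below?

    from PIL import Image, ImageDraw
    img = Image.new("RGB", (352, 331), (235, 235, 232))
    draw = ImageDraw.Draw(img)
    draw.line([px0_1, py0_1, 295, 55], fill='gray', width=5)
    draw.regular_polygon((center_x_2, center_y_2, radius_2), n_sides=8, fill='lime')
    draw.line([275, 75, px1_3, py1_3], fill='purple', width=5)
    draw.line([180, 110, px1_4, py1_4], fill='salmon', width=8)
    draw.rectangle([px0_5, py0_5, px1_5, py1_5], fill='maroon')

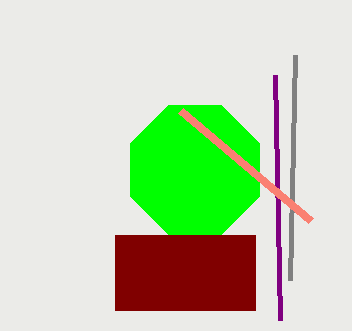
px0_1 = 290, py0_1 = 280, center_x_2 = 195, center_y_2 = 170, radius_2 = 70, px1_3 = 280, py1_3 = 320, px1_4 = 310, py1_4 = 220, px0_5 = 115, py0_5 = 235, px1_5 = 255, py1_5 = 310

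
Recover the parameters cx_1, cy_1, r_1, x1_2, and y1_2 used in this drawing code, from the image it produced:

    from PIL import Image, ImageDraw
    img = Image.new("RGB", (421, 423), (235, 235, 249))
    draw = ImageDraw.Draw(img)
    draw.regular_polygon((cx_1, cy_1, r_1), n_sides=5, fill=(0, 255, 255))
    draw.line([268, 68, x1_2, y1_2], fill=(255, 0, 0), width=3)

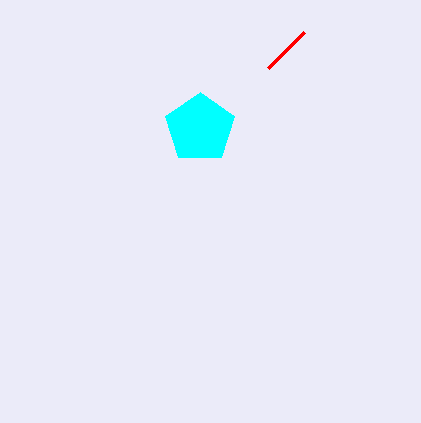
cx_1 = 200, cy_1 = 128, r_1 = 36, x1_2 = 304, y1_2 = 32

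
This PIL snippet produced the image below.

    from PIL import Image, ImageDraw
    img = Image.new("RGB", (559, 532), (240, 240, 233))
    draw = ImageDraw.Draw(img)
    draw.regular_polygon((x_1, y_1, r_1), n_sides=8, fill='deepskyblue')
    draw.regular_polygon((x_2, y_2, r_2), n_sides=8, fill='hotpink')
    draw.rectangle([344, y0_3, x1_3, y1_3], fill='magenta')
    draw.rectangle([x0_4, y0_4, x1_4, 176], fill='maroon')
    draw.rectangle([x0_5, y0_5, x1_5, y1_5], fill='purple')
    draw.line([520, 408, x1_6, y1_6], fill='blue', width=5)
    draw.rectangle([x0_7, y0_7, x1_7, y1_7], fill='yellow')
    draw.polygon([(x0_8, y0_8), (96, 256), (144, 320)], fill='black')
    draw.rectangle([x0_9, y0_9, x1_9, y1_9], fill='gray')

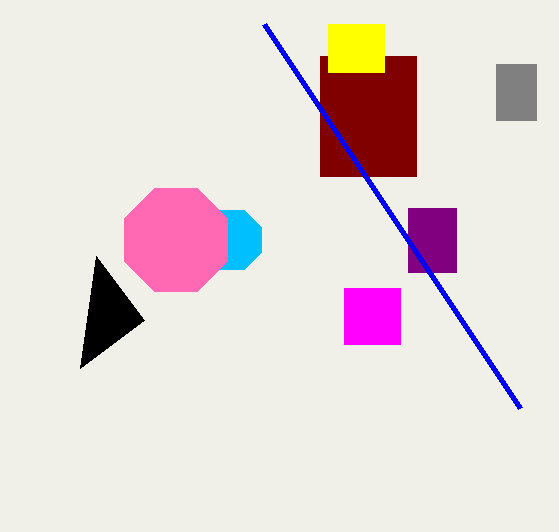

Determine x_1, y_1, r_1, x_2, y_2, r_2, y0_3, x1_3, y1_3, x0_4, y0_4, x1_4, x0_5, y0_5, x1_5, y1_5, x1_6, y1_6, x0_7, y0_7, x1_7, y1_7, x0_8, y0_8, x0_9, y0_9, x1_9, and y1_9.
x_1 = 232
y_1 = 240
r_1 = 32
x_2 = 176
y_2 = 240
r_2 = 56
y0_3 = 288
x1_3 = 400
y1_3 = 344
x0_4 = 320
y0_4 = 56
x1_4 = 416
x0_5 = 408
y0_5 = 208
x1_5 = 456
y1_5 = 272
x1_6 = 264
y1_6 = 24
x0_7 = 328
y0_7 = 24
x1_7 = 384
y1_7 = 72
x0_8 = 80
y0_8 = 368
x0_9 = 496
y0_9 = 64
x1_9 = 536
y1_9 = 120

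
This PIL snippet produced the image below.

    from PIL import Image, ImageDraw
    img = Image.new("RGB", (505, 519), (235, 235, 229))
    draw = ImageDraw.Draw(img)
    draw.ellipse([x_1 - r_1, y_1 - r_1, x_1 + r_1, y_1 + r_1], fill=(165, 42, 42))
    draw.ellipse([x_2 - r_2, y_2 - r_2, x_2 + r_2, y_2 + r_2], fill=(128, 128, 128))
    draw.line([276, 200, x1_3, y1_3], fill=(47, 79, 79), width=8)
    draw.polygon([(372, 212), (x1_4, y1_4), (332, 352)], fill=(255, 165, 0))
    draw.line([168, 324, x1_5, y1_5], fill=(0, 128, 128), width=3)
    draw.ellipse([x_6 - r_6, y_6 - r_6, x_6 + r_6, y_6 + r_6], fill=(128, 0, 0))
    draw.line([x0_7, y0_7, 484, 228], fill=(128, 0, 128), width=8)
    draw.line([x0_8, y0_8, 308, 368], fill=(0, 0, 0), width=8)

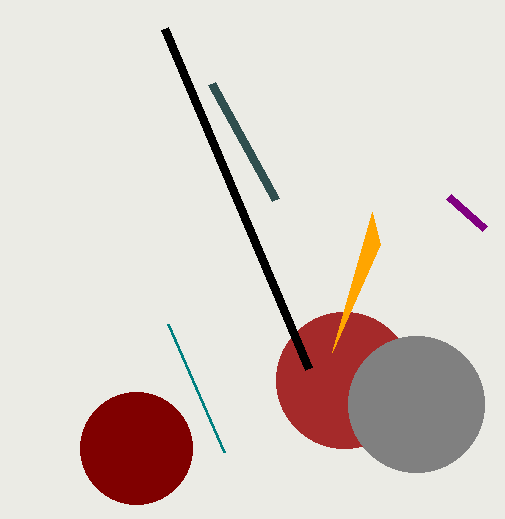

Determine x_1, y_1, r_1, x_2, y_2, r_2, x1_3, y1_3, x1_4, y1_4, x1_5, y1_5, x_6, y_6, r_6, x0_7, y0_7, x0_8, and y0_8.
x_1 = 344, y_1 = 380, r_1 = 68, x_2 = 416, y_2 = 404, r_2 = 68, x1_3 = 212, y1_3 = 84, x1_4 = 380, y1_4 = 244, x1_5 = 224, y1_5 = 452, x_6 = 136, y_6 = 448, r_6 = 56, x0_7 = 448, y0_7 = 196, x0_8 = 164, y0_8 = 28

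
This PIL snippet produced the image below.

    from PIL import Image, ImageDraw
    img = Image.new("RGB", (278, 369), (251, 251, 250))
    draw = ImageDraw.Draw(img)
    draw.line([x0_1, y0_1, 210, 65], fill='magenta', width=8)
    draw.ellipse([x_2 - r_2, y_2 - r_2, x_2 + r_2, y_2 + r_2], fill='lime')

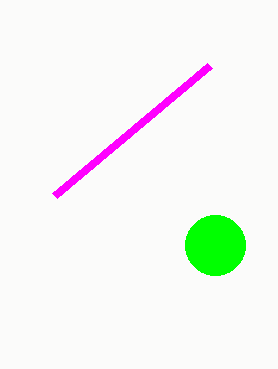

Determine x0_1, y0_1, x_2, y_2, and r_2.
x0_1 = 55; y0_1 = 195; x_2 = 215; y_2 = 245; r_2 = 30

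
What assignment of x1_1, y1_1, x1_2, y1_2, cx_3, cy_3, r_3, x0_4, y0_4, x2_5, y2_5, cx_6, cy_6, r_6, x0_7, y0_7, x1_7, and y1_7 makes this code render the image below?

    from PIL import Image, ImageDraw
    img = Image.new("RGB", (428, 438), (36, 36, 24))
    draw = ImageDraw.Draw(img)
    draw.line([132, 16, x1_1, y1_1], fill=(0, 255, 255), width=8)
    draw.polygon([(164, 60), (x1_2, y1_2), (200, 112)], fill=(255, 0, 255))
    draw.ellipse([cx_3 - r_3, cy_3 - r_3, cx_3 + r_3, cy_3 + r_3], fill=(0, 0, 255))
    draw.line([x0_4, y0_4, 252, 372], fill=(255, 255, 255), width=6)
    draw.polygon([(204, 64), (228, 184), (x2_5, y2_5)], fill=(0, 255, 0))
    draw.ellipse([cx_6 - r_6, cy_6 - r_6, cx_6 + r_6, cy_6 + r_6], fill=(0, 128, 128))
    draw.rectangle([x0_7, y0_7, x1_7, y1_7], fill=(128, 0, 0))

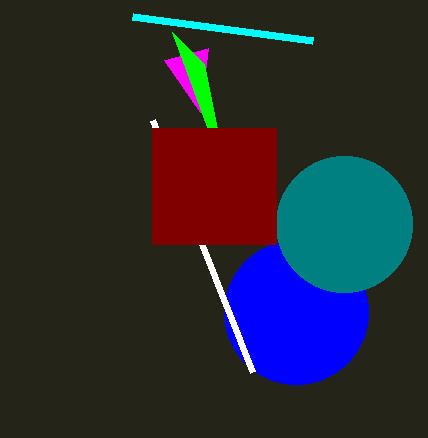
x1_1 = 312, y1_1 = 40, x1_2 = 208, y1_2 = 48, cx_3 = 296, cy_3 = 312, r_3 = 72, x0_4 = 152, y0_4 = 120, x2_5 = 172, y2_5 = 32, cx_6 = 344, cy_6 = 224, r_6 = 68, x0_7 = 152, y0_7 = 128, x1_7 = 276, y1_7 = 244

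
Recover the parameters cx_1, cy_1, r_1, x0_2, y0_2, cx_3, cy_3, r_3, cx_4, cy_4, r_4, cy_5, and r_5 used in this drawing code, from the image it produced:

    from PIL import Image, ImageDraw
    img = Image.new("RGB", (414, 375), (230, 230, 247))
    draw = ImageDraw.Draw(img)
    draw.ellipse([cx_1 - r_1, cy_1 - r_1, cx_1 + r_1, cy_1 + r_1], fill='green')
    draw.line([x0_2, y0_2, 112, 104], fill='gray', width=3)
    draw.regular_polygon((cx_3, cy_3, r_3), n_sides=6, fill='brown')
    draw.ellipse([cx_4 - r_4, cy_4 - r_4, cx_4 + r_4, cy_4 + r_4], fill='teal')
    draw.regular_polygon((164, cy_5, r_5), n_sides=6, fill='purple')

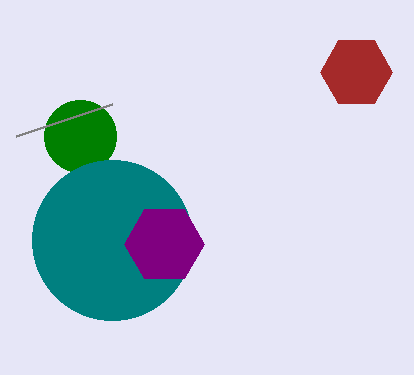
cx_1 = 80
cy_1 = 136
r_1 = 36
x0_2 = 16
y0_2 = 136
cx_3 = 356
cy_3 = 72
r_3 = 36
cx_4 = 112
cy_4 = 240
r_4 = 80
cy_5 = 244
r_5 = 40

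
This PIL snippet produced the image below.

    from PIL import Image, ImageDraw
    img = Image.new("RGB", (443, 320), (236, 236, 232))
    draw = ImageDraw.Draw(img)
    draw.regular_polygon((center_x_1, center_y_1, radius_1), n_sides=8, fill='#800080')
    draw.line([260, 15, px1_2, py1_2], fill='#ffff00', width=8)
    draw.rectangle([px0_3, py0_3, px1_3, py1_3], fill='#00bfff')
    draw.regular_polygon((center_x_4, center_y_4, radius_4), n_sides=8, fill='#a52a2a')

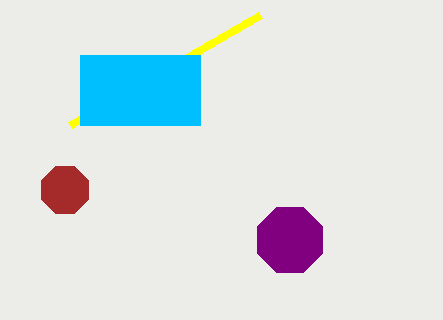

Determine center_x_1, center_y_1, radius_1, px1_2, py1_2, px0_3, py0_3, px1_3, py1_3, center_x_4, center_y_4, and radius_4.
center_x_1 = 290; center_y_1 = 240; radius_1 = 35; px1_2 = 70; py1_2 = 125; px0_3 = 80; py0_3 = 55; px1_3 = 200; py1_3 = 125; center_x_4 = 65; center_y_4 = 190; radius_4 = 25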